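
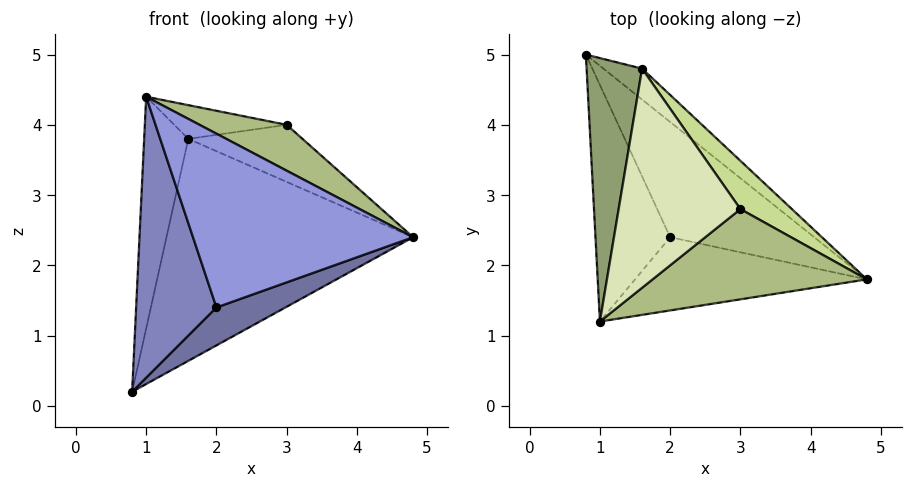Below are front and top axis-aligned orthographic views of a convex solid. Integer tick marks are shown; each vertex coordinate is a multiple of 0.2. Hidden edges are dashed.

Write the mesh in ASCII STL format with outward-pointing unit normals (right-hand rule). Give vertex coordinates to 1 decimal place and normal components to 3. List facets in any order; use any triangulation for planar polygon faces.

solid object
 facet normal 0.263 -0.302 -0.916
  outer loop
   vertex 2.0 2.4 1.4
   vertex 0.8 5.0 0.2
   vertex 4.8 1.8 2.4
  endloop
 endfacet
 facet normal -0.712 -0.537 -0.452
  outer loop
   vertex 2.0 2.4 1.4
   vertex 1.0 1.2 4.4
   vertex 0.8 5.0 0.2
  endloop
 endfacet
 facet normal -0.059 -0.920 -0.388
  outer loop
   vertex 2.0 2.4 1.4
   vertex 4.8 1.8 2.4
   vertex 1.0 1.2 4.4
  endloop
 endfacet
 facet normal 0.656 0.748 -0.104
  outer loop
   vertex 1.6 4.8 3.8
   vertex 4.8 1.8 2.4
   vertex 0.8 5.0 0.2
  endloop
 endfacet
 facet normal -0.955 0.196 0.223
  outer loop
   vertex 1.6 4.8 3.8
   vertex 0.8 5.0 0.2
   vertex 1.0 1.2 4.4
  endloop
 endfacet
 facet normal 0.476 -0.399 0.784
  outer loop
   vertex 3.0 2.8 4.0
   vertex 1.0 1.2 4.4
   vertex 4.8 1.8 2.4
  endloop
 endfacet
 facet normal 0.706 0.540 0.457
  outer loop
   vertex 3.0 2.8 4.0
   vertex 4.8 1.8 2.4
   vertex 1.6 4.8 3.8
  endloop
 endfacet
 facet normal 0.076 0.152 0.986
  outer loop
   vertex 3.0 2.8 4.0
   vertex 1.6 4.8 3.8
   vertex 1.0 1.2 4.4
  endloop
 endfacet
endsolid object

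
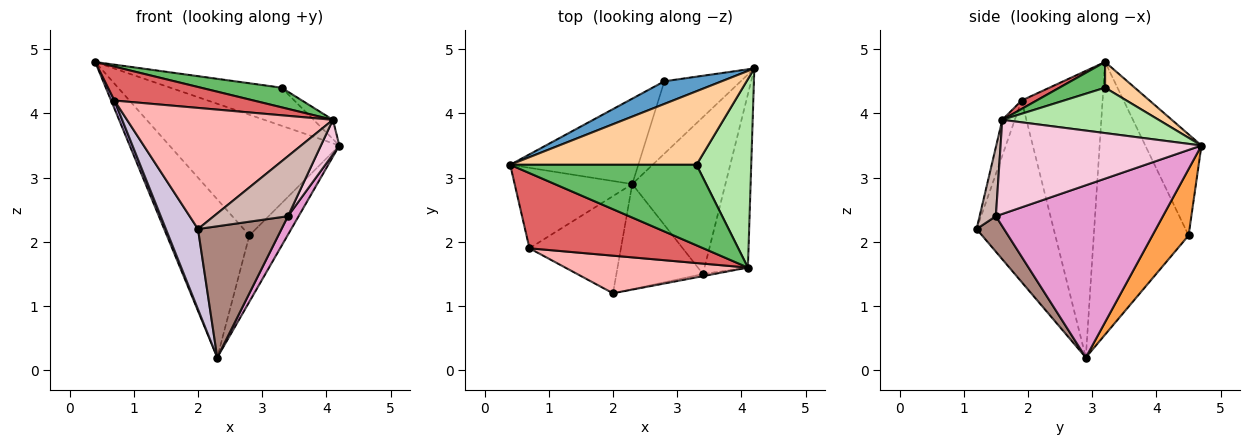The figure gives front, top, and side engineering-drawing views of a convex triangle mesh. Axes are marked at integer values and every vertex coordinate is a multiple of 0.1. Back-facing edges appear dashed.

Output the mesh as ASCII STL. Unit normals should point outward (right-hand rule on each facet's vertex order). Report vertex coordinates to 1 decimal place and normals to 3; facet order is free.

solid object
 facet normal -0.309 0.935 0.175
  outer loop
   vertex 2.8 4.5 2.1
   vertex 0.4 3.2 4.8
   vertex 4.2 4.7 3.5
  endloop
 endfacet
 facet normal -0.711 0.619 -0.334
  outer loop
   vertex 2.8 4.5 2.1
   vertex 2.3 2.9 0.2
   vertex 0.4 3.2 4.8
  endloop
 endfacet
 facet normal 0.540 0.569 -0.621
  outer loop
   vertex 2.8 4.5 2.1
   vertex 4.2 4.7 3.5
   vertex 2.3 2.9 0.2
  endloop
 endfacet
 facet normal 0.122 0.456 0.882
  outer loop
   vertex 3.3 3.2 4.4
   vertex 4.2 4.7 3.5
   vertex 0.4 3.2 4.8
  endloop
 endfacet
 facet normal 0.133 -0.235 0.963
  outer loop
   vertex 3.3 3.2 4.4
   vertex 0.4 3.2 4.8
   vertex 4.1 1.6 3.9
  endloop
 endfacet
 facet normal 0.636 0.078 0.767
  outer loop
   vertex 3.3 3.2 4.4
   vertex 4.1 1.6 3.9
   vertex 4.2 4.7 3.5
  endloop
 endfacet
 facet normal 0.044 -0.410 0.911
  outer loop
   vertex 0.7 1.9 4.2
   vertex 4.1 1.6 3.9
   vertex 0.4 3.2 4.8
  endloop
 endfacet
 facet normal -0.058 -0.953 0.296
  outer loop
   vertex 0.7 1.9 4.2
   vertex 2.0 1.2 2.2
   vertex 4.1 1.6 3.9
  endloop
 endfacet
 facet normal -0.924 -0.038 -0.379
  outer loop
   vertex 0.7 1.9 4.2
   vertex 0.4 3.2 4.8
   vertex 2.3 2.9 0.2
  endloop
 endfacet
 facet normal -0.837 -0.349 -0.422
  outer loop
   vertex 0.7 1.9 4.2
   vertex 2.3 2.9 0.2
   vertex 2.0 1.2 2.2
  endloop
 endfacet
 facet normal 0.249 -0.756 -0.605
  outer loop
   vertex 3.4 1.5 2.4
   vertex 2.0 1.2 2.2
   vertex 2.3 2.9 0.2
  endloop
 endfacet
 facet normal 0.214 -0.976 -0.035
  outer loop
   vertex 3.4 1.5 2.4
   vertex 4.1 1.6 3.9
   vertex 2.0 1.2 2.2
  endloop
 endfacet
 facet normal 0.878 -0.056 -0.475
  outer loop
   vertex 3.4 1.5 2.4
   vertex 2.3 2.9 0.2
   vertex 4.2 4.7 3.5
  endloop
 endfacet
 facet normal 0.905 -0.083 -0.417
  outer loop
   vertex 3.4 1.5 2.4
   vertex 4.2 4.7 3.5
   vertex 4.1 1.6 3.9
  endloop
 endfacet
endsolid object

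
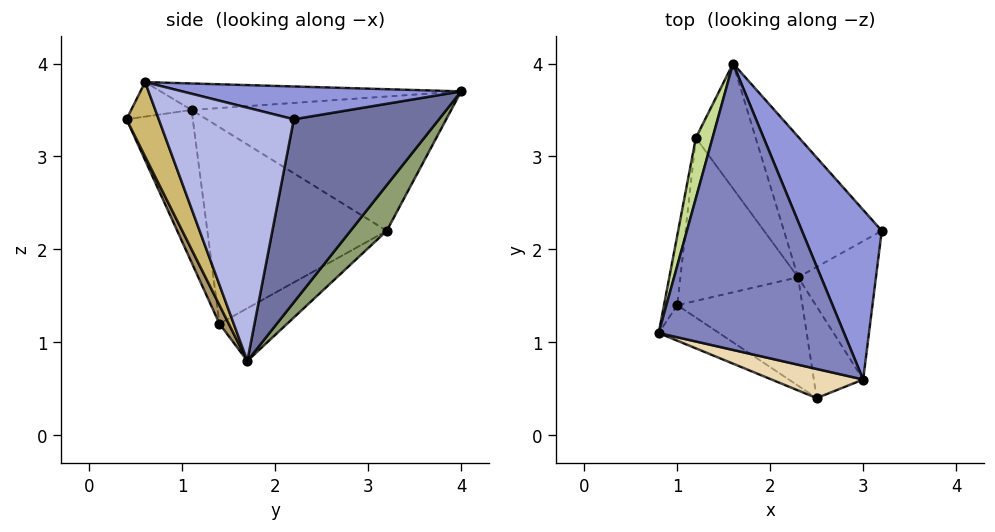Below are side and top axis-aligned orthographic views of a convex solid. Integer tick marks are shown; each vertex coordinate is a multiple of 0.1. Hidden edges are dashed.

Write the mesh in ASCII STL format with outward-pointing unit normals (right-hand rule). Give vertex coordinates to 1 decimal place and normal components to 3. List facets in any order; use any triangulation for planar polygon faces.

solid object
 facet normal 0.668 0.653 -0.357
  outer loop
   vertex 2.3 1.7 0.8
   vertex 1.6 4.0 3.7
   vertex 3.2 2.2 3.4
  endloop
 endfacet
 facet normal -0.142 -0.029 0.989
  outer loop
   vertex 3.0 0.6 3.8
   vertex 1.6 4.0 3.7
   vertex 0.8 1.1 3.5
  endloop
 endfacet
 facet normal 0.374 0.181 0.910
  outer loop
   vertex 3.0 0.6 3.8
   vertex 3.2 2.2 3.4
   vertex 1.6 4.0 3.7
  endloop
 endfacet
 facet normal 0.939 -0.189 -0.288
  outer loop
   vertex 3.0 0.6 3.8
   vertex 2.3 1.7 0.8
   vertex 3.2 2.2 3.4
  endloop
 endfacet
 facet normal 0.391 0.765 -0.512
  outer loop
   vertex 1.2 3.2 2.2
   vertex 1.6 4.0 3.7
   vertex 2.3 1.7 0.8
  endloop
 endfacet
 facet normal -0.357 0.484 -0.799
  outer loop
   vertex 1.2 3.2 2.2
   vertex 2.3 1.7 0.8
   vertex 1.0 1.4 1.2
  endloop
 endfacet
 facet normal -0.959 0.256 0.119
  outer loop
   vertex 1.2 3.2 2.2
   vertex 0.8 1.1 3.5
   vertex 1.6 4.0 3.7
  endloop
 endfacet
 facet normal -0.987 0.147 -0.067
  outer loop
   vertex 1.2 3.2 2.2
   vertex 1.0 1.4 1.2
   vertex 0.8 1.1 3.5
  endloop
 endfacet
 facet normal 0.067 -0.890 -0.450
  outer loop
   vertex 2.5 0.4 3.4
   vertex 1.0 1.4 1.2
   vertex 2.3 1.7 0.8
  endloop
 endfacet
 facet normal 0.596 -0.699 -0.395
  outer loop
   vertex 2.5 0.4 3.4
   vertex 2.3 1.7 0.8
   vertex 3.0 0.6 3.8
  endloop
 endfacet
 facet normal -0.384 -0.911 -0.152
  outer loop
   vertex 2.5 0.4 3.4
   vertex 0.8 1.1 3.5
   vertex 1.0 1.4 1.2
  endloop
 endfacet
 facet normal -0.251 -0.704 0.665
  outer loop
   vertex 2.5 0.4 3.4
   vertex 3.0 0.6 3.8
   vertex 0.8 1.1 3.5
  endloop
 endfacet
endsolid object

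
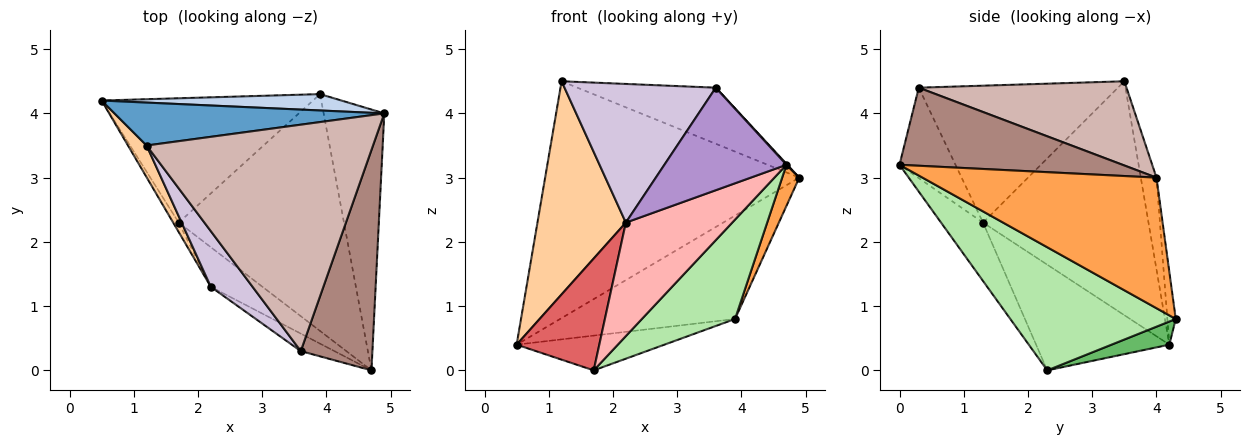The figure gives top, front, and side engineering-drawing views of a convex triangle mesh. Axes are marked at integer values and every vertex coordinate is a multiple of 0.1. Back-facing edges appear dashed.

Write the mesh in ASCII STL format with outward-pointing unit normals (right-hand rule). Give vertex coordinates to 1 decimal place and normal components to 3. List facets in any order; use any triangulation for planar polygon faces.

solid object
 facet normal -0.061 0.982 0.178
  outer loop
   vertex 1.2 3.5 4.5
   vertex 4.9 4.0 3.0
   vertex 0.5 4.2 0.4
  endloop
 endfacet
 facet normal -0.047 0.987 0.156
  outer loop
   vertex 3.9 4.3 0.8
   vertex 0.5 4.2 0.4
   vertex 4.9 4.0 3.0
  endloop
 endfacet
 facet normal 0.905 -0.066 -0.420
  outer loop
   vertex 3.9 4.3 0.8
   vertex 4.9 4.0 3.0
   vertex 4.7 0.0 3.2
  endloop
 endfacet
 facet normal -0.880 -0.470 0.070
  outer loop
   vertex 2.2 1.3 2.3
   vertex 1.2 3.5 4.5
   vertex 0.5 4.2 0.4
  endloop
 endfacet
 facet normal 0.105 0.268 -0.958
  outer loop
   vertex 1.7 2.3 0.0
   vertex 0.5 4.2 0.4
   vertex 3.9 4.3 0.8
  endloop
 endfacet
 facet normal 0.566 -0.319 -0.760
  outer loop
   vertex 1.7 2.3 0.0
   vertex 3.9 4.3 0.8
   vertex 4.7 0.0 3.2
  endloop
 endfacet
 facet normal -0.849 -0.527 -0.044
  outer loop
   vertex 1.7 2.3 0.0
   vertex 2.2 1.3 2.3
   vertex 0.5 4.2 0.4
  endloop
 endfacet
 facet normal -0.349 -0.885 -0.309
  outer loop
   vertex 1.7 2.3 0.0
   vertex 4.7 0.0 3.2
   vertex 2.2 1.3 2.3
  endloop
 endfacet
 facet normal -0.412 -0.898 -0.153
  outer loop
   vertex 3.6 0.3 4.4
   vertex 2.2 1.3 2.3
   vertex 4.7 0.0 3.2
  endloop
 endfacet
 facet normal -0.774 -0.588 0.236
  outer loop
   vertex 3.6 0.3 4.4
   vertex 1.2 3.5 4.5
   vertex 2.2 1.3 2.3
  endloop
 endfacet
 facet normal 0.737 -0.003 0.676
  outer loop
   vertex 3.6 0.3 4.4
   vertex 4.7 0.0 3.2
   vertex 4.9 4.0 3.0
  endloop
 endfacet
 facet normal 0.340 0.226 0.913
  outer loop
   vertex 3.6 0.3 4.4
   vertex 4.9 4.0 3.0
   vertex 1.2 3.5 4.5
  endloop
 endfacet
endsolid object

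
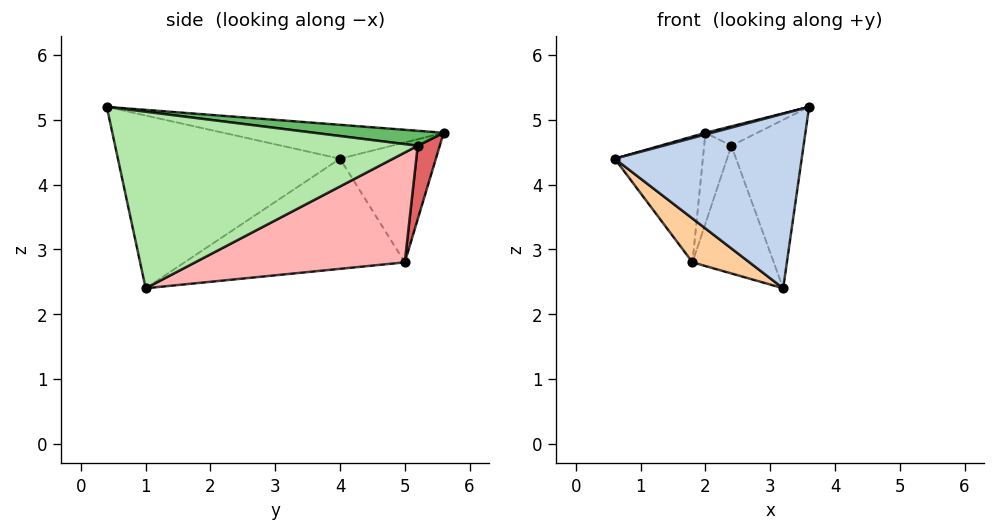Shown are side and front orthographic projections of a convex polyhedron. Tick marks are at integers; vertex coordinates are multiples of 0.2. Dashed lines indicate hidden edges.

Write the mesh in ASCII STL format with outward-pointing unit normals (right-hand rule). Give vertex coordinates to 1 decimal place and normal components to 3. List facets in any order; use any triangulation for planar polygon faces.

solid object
 facet normal -0.266 -0.008 0.964
  outer loop
   vertex 2.0 5.6 4.8
   vertex 0.6 4.0 4.4
   vertex 3.6 0.4 5.2
  endloop
 endfacet
 facet normal -0.765 -0.644 -0.029
  outer loop
   vertex 3.2 1.0 2.4
   vertex 3.6 0.4 5.2
   vertex 0.6 4.0 4.4
  endloop
 endfacet
 facet normal -0.730 0.671 -0.128
  outer loop
   vertex 1.8 5.0 2.8
   vertex 0.6 4.0 4.4
   vertex 2.0 5.6 4.8
  endloop
 endfacet
 facet normal -0.726 -0.188 -0.662
  outer loop
   vertex 1.8 5.0 2.8
   vertex 3.2 1.0 2.4
   vertex 0.6 4.0 4.4
  endloop
 endfacet
 facet normal 0.620 0.248 0.744
  outer loop
   vertex 2.4 5.2 4.6
   vertex 2.0 5.6 4.8
   vertex 3.6 0.4 5.2
  endloop
 endfacet
 facet normal 0.969 0.231 -0.089
  outer loop
   vertex 2.4 5.2 4.6
   vertex 3.6 0.4 5.2
   vertex 3.2 1.0 2.4
  endloop
 endfacet
 facet normal 0.603 0.745 -0.284
  outer loop
   vertex 2.4 5.2 4.6
   vertex 1.8 5.0 2.8
   vertex 2.0 5.6 4.8
  endloop
 endfacet
 facet normal 0.880 0.341 -0.331
  outer loop
   vertex 2.4 5.2 4.6
   vertex 3.2 1.0 2.4
   vertex 1.8 5.0 2.8
  endloop
 endfacet
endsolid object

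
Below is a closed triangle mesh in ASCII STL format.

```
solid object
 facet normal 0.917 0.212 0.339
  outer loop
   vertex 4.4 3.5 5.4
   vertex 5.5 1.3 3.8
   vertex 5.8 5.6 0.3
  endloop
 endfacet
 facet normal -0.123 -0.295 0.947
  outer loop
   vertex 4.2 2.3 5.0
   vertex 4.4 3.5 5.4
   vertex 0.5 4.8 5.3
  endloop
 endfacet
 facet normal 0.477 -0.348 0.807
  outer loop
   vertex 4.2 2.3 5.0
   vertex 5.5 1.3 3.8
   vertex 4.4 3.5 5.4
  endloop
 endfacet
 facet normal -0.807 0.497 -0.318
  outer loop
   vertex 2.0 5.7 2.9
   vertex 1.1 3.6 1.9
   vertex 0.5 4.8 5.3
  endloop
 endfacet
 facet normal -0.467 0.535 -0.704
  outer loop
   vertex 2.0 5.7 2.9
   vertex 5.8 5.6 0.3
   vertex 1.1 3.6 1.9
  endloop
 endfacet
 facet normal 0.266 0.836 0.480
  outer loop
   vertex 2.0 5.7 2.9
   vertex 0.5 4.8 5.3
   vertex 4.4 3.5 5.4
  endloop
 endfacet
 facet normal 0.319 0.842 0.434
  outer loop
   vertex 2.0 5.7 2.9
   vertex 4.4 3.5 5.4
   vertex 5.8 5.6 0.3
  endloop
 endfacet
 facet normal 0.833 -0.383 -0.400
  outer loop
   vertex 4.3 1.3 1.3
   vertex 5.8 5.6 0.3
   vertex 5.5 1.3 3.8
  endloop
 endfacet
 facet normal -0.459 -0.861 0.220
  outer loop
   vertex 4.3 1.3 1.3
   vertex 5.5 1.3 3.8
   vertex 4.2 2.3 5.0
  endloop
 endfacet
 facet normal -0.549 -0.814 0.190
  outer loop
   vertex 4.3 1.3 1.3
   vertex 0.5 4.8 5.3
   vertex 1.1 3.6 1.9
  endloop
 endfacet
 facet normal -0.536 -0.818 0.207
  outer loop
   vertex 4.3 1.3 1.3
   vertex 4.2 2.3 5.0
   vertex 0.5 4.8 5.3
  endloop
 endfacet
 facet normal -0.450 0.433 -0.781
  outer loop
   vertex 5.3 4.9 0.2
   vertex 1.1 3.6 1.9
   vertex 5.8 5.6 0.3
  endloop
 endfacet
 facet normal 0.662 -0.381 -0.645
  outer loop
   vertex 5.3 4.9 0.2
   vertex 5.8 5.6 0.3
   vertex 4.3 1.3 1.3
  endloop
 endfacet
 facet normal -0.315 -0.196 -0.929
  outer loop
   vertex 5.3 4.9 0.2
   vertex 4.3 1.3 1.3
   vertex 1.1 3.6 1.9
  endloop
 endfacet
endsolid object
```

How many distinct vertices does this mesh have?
9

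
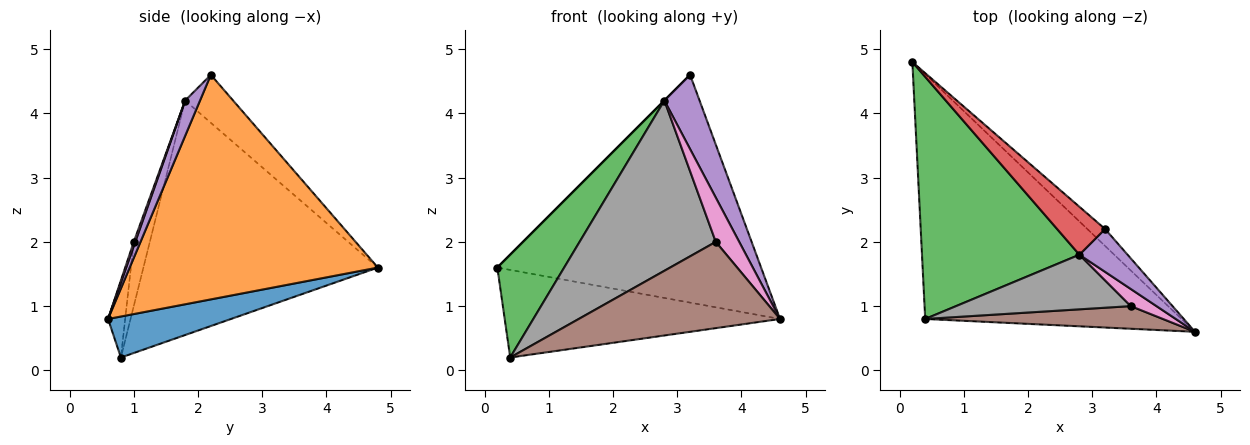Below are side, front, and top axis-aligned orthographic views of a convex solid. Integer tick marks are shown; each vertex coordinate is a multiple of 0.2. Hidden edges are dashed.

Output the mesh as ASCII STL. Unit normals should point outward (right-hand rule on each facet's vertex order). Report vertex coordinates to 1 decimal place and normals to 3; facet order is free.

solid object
 facet normal 0.149 0.333 -0.931
  outer loop
   vertex 0.4 0.8 0.2
   vertex 0.2 4.8 1.6
   vertex 4.6 0.6 0.8
  endloop
 endfacet
 facet normal 0.684 0.727 -0.054
  outer loop
   vertex 3.2 2.2 4.6
   vertex 4.6 0.6 0.8
   vertex 0.2 4.8 1.6
  endloop
 endfacet
 facet normal -0.808 -0.230 0.542
  outer loop
   vertex 2.8 1.8 4.2
   vertex 0.2 4.8 1.6
   vertex 0.4 0.8 0.2
  endloop
 endfacet
 facet normal -0.707 0.000 0.707
  outer loop
   vertex 2.8 1.8 4.2
   vertex 3.2 2.2 4.6
   vertex 0.2 4.8 1.6
  endloop
 endfacet
 facet normal 0.344 -0.813 0.469
  outer loop
   vertex 2.8 1.8 4.2
   vertex 4.6 0.6 0.8
   vertex 3.2 2.2 4.6
  endloop
 endfacet
 facet normal -0.082 -0.964 0.253
  outer loop
   vertex 3.6 1.0 2.0
   vertex 0.4 0.8 0.2
   vertex 4.6 0.6 0.8
  endloop
 endfacet
 facet normal 0.060 -0.931 0.360
  outer loop
   vertex 3.6 1.0 2.0
   vertex 4.6 0.6 0.8
   vertex 2.8 1.8 4.2
  endloop
 endfacet
 facet normal -0.112 -0.946 0.304
  outer loop
   vertex 3.6 1.0 2.0
   vertex 2.8 1.8 4.2
   vertex 0.4 0.8 0.2
  endloop
 endfacet
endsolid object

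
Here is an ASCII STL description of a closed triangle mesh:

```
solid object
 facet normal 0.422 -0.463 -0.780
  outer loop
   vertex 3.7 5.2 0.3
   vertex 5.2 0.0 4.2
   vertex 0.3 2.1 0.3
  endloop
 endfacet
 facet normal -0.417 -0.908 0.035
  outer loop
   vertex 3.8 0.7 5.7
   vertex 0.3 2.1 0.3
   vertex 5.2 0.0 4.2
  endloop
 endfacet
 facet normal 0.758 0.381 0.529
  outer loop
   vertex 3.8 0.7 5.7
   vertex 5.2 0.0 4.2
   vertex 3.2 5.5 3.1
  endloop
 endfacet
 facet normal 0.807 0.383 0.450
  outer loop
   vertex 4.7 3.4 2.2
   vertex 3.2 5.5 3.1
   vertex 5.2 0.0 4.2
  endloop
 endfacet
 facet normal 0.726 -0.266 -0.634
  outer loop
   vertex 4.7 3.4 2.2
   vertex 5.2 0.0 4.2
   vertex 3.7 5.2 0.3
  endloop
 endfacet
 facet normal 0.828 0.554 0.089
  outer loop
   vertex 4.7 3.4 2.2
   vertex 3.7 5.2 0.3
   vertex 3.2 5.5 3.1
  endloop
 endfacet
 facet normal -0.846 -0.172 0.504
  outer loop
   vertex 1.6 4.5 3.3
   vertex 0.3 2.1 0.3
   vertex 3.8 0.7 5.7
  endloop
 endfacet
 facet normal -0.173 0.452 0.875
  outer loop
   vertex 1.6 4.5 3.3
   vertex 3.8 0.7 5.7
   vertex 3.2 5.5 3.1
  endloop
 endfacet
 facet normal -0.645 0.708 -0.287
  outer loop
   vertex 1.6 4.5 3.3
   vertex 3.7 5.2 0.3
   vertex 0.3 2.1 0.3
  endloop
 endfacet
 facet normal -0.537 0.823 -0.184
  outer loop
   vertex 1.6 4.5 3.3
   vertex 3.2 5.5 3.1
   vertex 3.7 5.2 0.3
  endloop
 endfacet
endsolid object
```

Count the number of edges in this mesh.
15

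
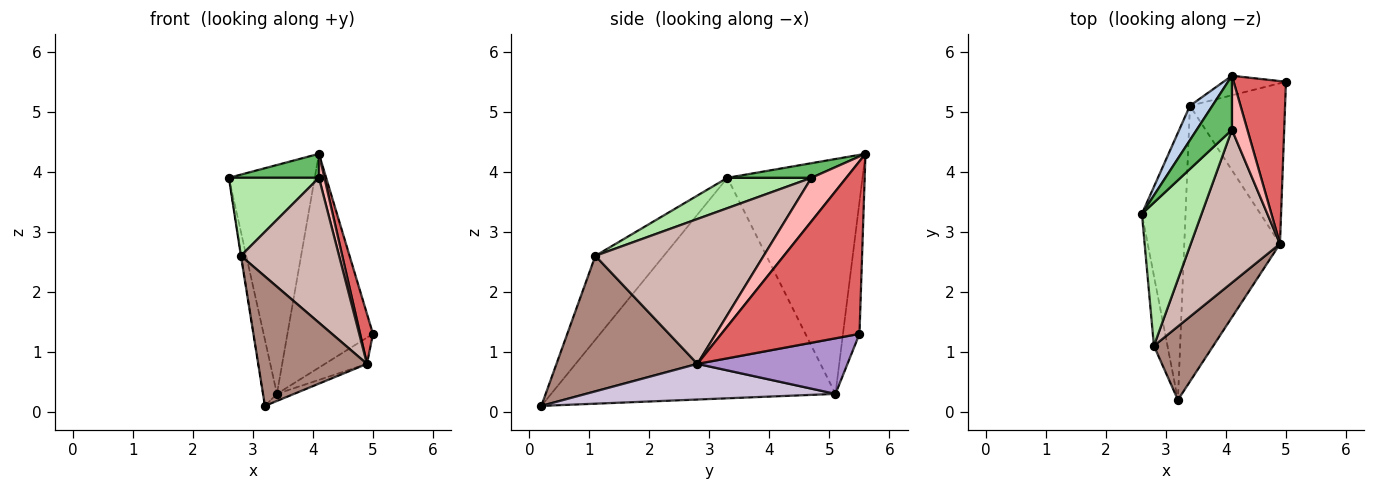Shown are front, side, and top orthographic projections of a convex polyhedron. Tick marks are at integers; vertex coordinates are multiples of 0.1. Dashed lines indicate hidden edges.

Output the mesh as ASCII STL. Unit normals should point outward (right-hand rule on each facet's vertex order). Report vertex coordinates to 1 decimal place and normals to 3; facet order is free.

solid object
 facet normal -0.980 0.048 -0.194
  outer loop
   vertex 3.4 5.1 0.3
   vertex 3.2 0.2 0.1
   vertex 2.6 3.3 3.9
  endloop
 endfacet
 facet normal -0.841 0.535 0.080
  outer loop
   vertex 3.4 5.1 0.3
   vertex 2.6 3.3 3.9
   vertex 4.1 5.6 4.3
  endloop
 endfacet
 facet normal -0.189 0.978 -0.089
  outer loop
   vertex 3.4 5.1 0.3
   vertex 4.1 5.6 4.3
   vertex 5.0 5.5 1.3
  endloop
 endfacet
 facet normal -0.987 0.005 -0.160
  outer loop
   vertex 2.8 1.1 2.6
   vertex 2.6 3.3 3.9
   vertex 3.2 0.2 0.1
  endloop
 endfacet
 facet normal 0.354 -0.380 0.854
  outer loop
   vertex 4.1 4.7 3.9
   vertex 4.1 5.6 4.3
   vertex 2.6 3.3 3.9
  endloop
 endfacet
 facet normal 0.408 -0.437 0.802
  outer loop
   vertex 4.1 4.7 3.9
   vertex 2.6 3.3 3.9
   vertex 2.8 1.1 2.6
  endloop
 endfacet
 facet normal 0.953 -0.089 0.289
  outer loop
   vertex 4.9 2.8 0.8
   vertex 5.0 5.5 1.3
   vertex 4.1 5.6 4.3
  endloop
 endfacet
 facet normal 0.932 -0.147 0.331
  outer loop
   vertex 4.9 2.8 0.8
   vertex 4.1 5.6 4.3
   vertex 4.1 4.7 3.9
  endloop
 endfacet
 facet normal 0.499 0.140 -0.855
  outer loop
   vertex 4.9 2.8 0.8
   vertex 3.4 5.1 0.3
   vertex 5.0 5.5 1.3
  endloop
 endfacet
 facet normal 0.349 0.024 -0.937
  outer loop
   vertex 4.9 2.8 0.8
   vertex 3.2 0.2 0.1
   vertex 3.4 5.1 0.3
  endloop
 endfacet
 facet normal 0.748 -0.577 0.327
  outer loop
   vertex 4.9 2.8 0.8
   vertex 2.8 1.1 2.6
   vertex 3.2 0.2 0.1
  endloop
 endfacet
 facet normal 0.763 -0.445 0.470
  outer loop
   vertex 4.9 2.8 0.8
   vertex 4.1 4.7 3.9
   vertex 2.8 1.1 2.6
  endloop
 endfacet
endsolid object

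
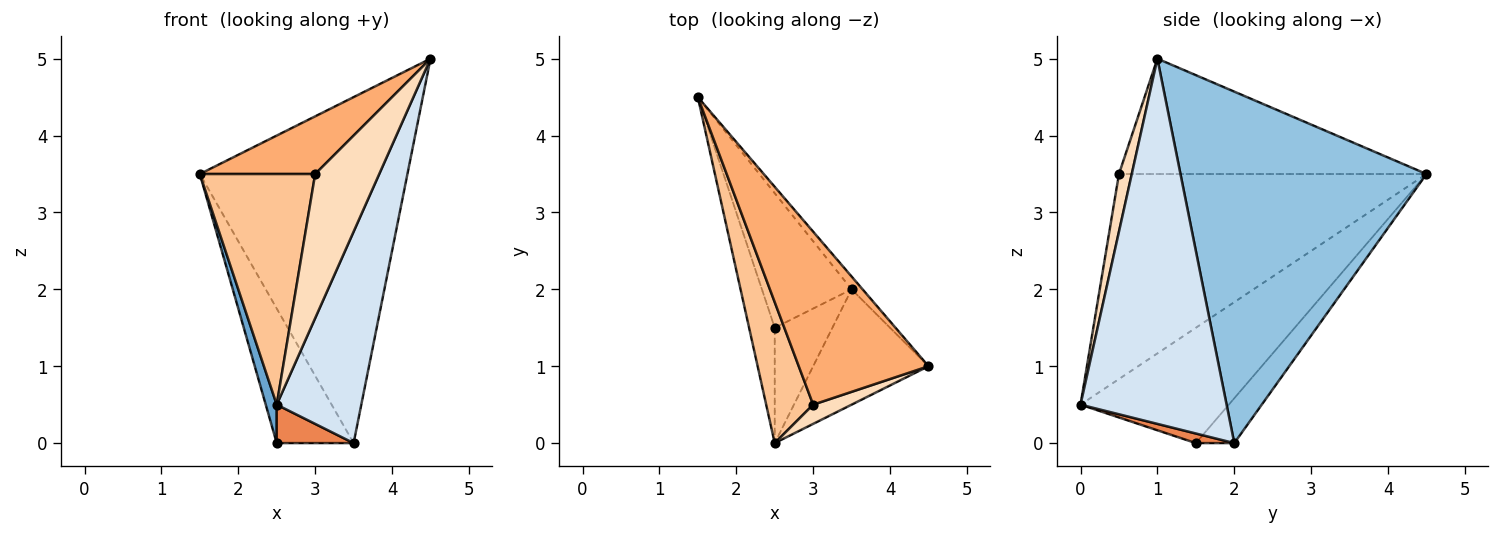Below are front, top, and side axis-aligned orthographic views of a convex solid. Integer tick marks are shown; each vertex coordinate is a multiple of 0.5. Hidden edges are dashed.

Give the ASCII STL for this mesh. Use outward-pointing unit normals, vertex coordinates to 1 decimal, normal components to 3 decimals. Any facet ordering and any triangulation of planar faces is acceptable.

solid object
 facet normal -0.974 -0.072 -0.216
  outer loop
   vertex 2.5 1.5 0.0
   vertex 2.5 0.0 0.5
   vertex 1.5 4.5 3.5
  endloop
 endfacet
 facet normal 0.764 0.645 -0.024
  outer loop
   vertex 3.5 2.0 0.0
   vertex 1.5 4.5 3.5
   vertex 4.5 1.0 5.0
  endloop
 endfacet
 facet normal -0.333 0.667 -0.667
  outer loop
   vertex 3.5 2.0 0.0
   vertex 2.5 1.5 0.0
   vertex 1.5 4.5 3.5
  endloop
 endfacet
 facet normal 0.835 -0.483 -0.264
  outer loop
   vertex 3.5 2.0 0.0
   vertex 4.5 1.0 5.0
   vertex 2.5 0.0 0.5
  endloop
 endfacet
 facet normal 0.156 -0.312 -0.937
  outer loop
   vertex 3.5 2.0 0.0
   vertex 2.5 0.0 0.5
   vertex 2.5 1.5 0.0
  endloop
 endfacet
 facet normal -0.645 -0.242 0.725
  outer loop
   vertex 3.0 0.5 3.5
   vertex 4.5 1.0 5.0
   vertex 1.5 4.5 3.5
  endloop
 endfacet
 facet normal -0.915 -0.343 0.210
  outer loop
   vertex 3.0 0.5 3.5
   vertex 1.5 4.5 3.5
   vertex 2.5 0.0 0.5
  endloop
 endfacet
 facet normal 0.194 -0.972 0.130
  outer loop
   vertex 3.0 0.5 3.5
   vertex 2.5 0.0 0.5
   vertex 4.5 1.0 5.0
  endloop
 endfacet
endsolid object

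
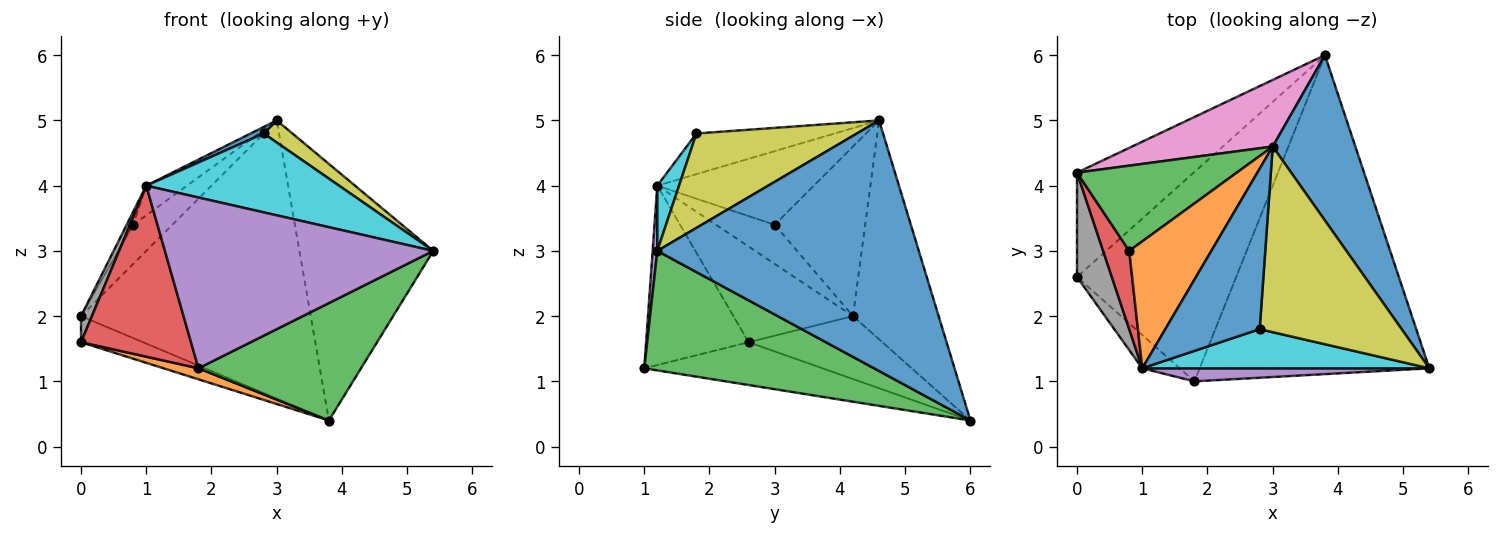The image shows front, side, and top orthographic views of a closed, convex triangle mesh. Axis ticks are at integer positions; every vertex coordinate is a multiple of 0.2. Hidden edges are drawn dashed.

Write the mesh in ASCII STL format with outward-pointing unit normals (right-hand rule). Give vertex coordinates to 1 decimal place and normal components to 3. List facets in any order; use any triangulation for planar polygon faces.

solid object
 facet normal 0.854 0.437 0.282
  outer loop
   vertex 3.0 4.6 5.0
   vertex 5.4 1.2 3.0
   vertex 3.8 6.0 0.4
  endloop
 endfacet
 facet normal -0.259 -0.051 -0.964
  outer loop
   vertex 1.8 1.0 1.2
   vertex 0.0 2.6 1.6
   vertex 3.8 6.0 0.4
  endloop
 endfacet
 facet normal 0.439 -0.310 -0.843
  outer loop
   vertex 1.8 1.0 1.2
   vertex 3.8 6.0 0.4
   vertex 5.4 1.2 3.0
  endloop
 endfacet
 facet normal -0.675 -0.724 -0.141
  outer loop
   vertex 1.8 1.0 1.2
   vertex 1.0 1.2 4.0
   vertex 0.0 2.6 1.6
  endloop
 endfacet
 facet normal 0.017 -0.997 0.076
  outer loop
   vertex 1.8 1.0 1.2
   vertex 5.4 1.2 3.0
   vertex 1.0 1.2 4.0
  endloop
 endfacet
 facet normal -0.464 0.215 -0.860
  outer loop
   vertex 0.0 4.2 2.0
   vertex 3.8 6.0 0.4
   vertex 0.0 2.6 1.6
  endloop
 endfacet
 facet normal -0.341 0.914 0.219
  outer loop
   vertex 0.0 4.2 2.0
   vertex 3.0 4.6 5.0
   vertex 3.8 6.0 0.4
  endloop
 endfacet
 facet normal -0.936 -0.085 0.341
  outer loop
   vertex 0.0 4.2 2.0
   vertex 0.0 2.6 1.6
   vertex 1.0 1.2 4.0
  endloop
 endfacet
 facet normal 0.551 -0.099 0.829
  outer loop
   vertex 2.8 1.8 4.8
   vertex 5.4 1.2 3.0
   vertex 3.0 4.6 5.0
  endloop
 endfacet
 facet normal 0.101 -0.891 0.442
  outer loop
   vertex 2.8 1.8 4.8
   vertex 1.0 1.2 4.0
   vertex 5.4 1.2 3.0
  endloop
 endfacet
 facet normal -0.395 -0.037 0.918
  outer loop
   vertex 2.8 1.8 4.8
   vertex 3.0 4.6 5.0
   vertex 1.0 1.2 4.0
  endloop
 endfacet
 facet normal -0.658 0.171 0.733
  outer loop
   vertex 0.8 3.0 3.4
   vertex 1.0 1.2 4.0
   vertex 3.0 4.6 5.0
  endloop
 endfacet
 facet normal -0.694 0.300 0.654
  outer loop
   vertex 0.8 3.0 3.4
   vertex 3.0 4.6 5.0
   vertex 0.0 4.2 2.0
  endloop
 endfacet
 facet normal -0.829 0.092 0.552
  outer loop
   vertex 0.8 3.0 3.4
   vertex 0.0 4.2 2.0
   vertex 1.0 1.2 4.0
  endloop
 endfacet
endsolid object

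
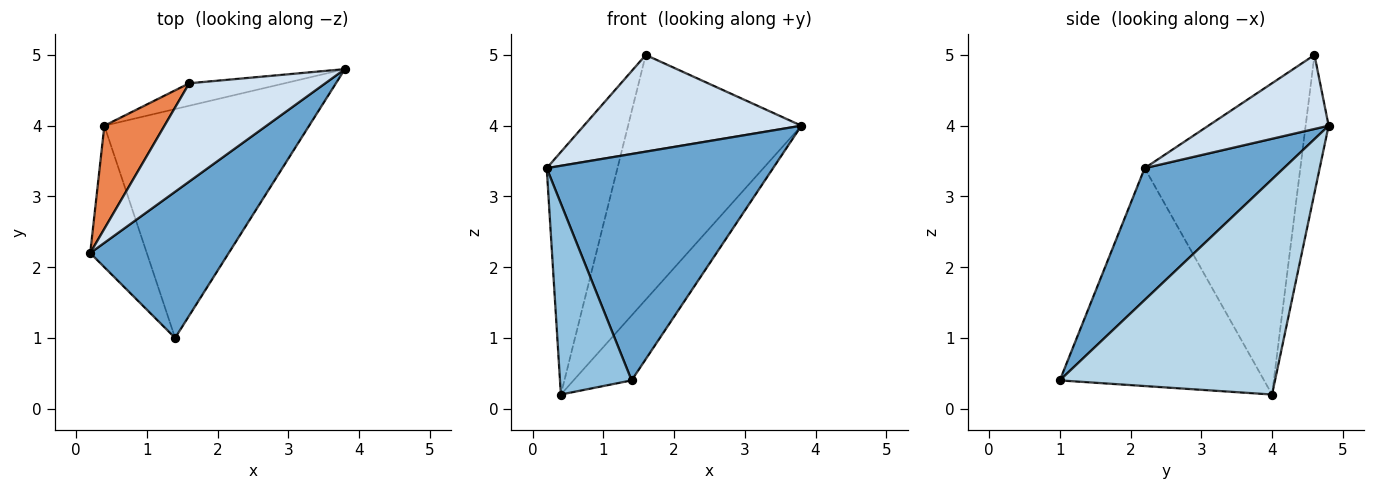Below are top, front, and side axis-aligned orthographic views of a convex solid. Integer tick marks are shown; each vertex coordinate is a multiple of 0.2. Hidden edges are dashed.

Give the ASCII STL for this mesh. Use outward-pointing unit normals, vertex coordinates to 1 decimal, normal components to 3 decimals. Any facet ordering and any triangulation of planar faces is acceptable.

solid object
 facet normal 0.459 -0.746 0.482
  outer loop
   vertex 1.4 1.0 0.4
   vertex 3.8 4.8 4.0
   vertex 0.2 2.2 3.4
  endloop
 endfacet
 facet normal -0.917 -0.321 -0.238
  outer loop
   vertex 0.4 4.0 0.2
   vertex 1.4 1.0 0.4
   vertex 0.2 2.2 3.4
  endloop
 endfacet
 facet normal 0.711 0.192 -0.677
  outer loop
   vertex 0.4 4.0 0.2
   vertex 3.8 4.8 4.0
   vertex 1.4 1.0 0.4
  endloop
 endfacet
 facet normal 0.362 -0.654 0.665
  outer loop
   vertex 1.6 4.6 5.0
   vertex 0.2 2.2 3.4
   vertex 3.8 4.8 4.0
  endloop
 endfacet
 facet normal -0.897 0.408 0.173
  outer loop
   vertex 1.6 4.6 5.0
   vertex 0.4 4.0 0.2
   vertex 0.2 2.2 3.4
  endloop
 endfacet
 facet normal -0.131 0.987 -0.091
  outer loop
   vertex 1.6 4.6 5.0
   vertex 3.8 4.8 4.0
   vertex 0.4 4.0 0.2
  endloop
 endfacet
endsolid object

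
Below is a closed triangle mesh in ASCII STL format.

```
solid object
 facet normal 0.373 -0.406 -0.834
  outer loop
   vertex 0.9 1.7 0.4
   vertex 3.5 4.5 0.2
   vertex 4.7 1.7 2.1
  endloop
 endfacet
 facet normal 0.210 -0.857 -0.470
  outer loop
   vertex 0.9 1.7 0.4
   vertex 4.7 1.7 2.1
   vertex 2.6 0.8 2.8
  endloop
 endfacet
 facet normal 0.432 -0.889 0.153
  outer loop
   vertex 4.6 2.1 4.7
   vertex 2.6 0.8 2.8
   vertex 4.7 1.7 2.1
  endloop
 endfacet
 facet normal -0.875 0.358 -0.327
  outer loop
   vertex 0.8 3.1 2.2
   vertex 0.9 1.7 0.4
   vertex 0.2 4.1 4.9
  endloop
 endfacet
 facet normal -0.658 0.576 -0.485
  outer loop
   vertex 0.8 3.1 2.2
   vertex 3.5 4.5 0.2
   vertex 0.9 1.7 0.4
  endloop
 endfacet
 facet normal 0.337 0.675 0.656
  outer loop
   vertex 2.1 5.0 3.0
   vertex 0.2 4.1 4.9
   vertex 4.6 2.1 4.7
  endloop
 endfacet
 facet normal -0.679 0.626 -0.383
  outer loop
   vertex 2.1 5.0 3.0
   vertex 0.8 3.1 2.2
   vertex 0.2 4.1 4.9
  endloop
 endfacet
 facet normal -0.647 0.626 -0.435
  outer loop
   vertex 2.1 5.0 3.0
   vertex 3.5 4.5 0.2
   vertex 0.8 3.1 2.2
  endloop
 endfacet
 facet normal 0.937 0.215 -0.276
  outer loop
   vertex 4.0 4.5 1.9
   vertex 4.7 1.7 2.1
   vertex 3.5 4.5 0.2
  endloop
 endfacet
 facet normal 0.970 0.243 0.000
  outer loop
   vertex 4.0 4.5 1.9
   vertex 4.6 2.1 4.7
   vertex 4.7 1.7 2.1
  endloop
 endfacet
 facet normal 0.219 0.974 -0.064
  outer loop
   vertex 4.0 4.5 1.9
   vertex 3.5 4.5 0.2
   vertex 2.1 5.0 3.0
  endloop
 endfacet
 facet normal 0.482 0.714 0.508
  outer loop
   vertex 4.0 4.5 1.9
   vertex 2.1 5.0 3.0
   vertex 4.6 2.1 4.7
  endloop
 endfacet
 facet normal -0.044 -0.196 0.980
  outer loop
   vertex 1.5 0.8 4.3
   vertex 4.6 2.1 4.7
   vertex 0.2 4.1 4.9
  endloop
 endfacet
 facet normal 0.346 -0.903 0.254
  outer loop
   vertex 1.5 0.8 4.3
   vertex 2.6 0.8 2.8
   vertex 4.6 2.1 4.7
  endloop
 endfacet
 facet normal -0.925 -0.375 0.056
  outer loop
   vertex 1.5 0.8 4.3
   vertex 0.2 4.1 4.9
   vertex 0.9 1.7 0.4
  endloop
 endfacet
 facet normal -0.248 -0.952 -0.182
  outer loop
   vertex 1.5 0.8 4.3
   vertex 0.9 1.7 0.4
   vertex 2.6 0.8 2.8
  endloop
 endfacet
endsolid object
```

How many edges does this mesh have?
24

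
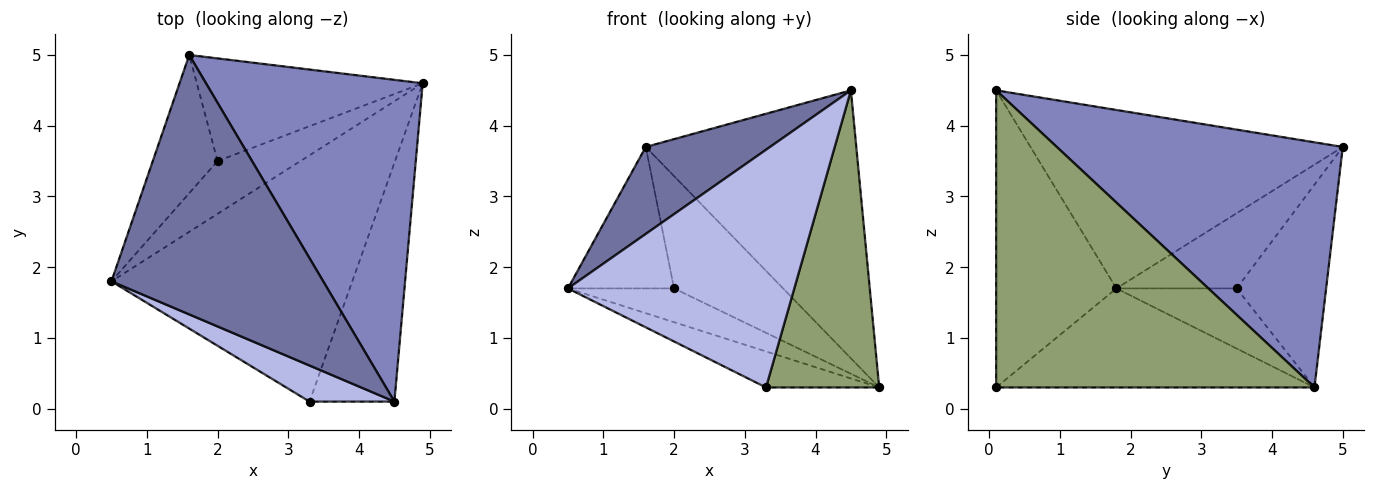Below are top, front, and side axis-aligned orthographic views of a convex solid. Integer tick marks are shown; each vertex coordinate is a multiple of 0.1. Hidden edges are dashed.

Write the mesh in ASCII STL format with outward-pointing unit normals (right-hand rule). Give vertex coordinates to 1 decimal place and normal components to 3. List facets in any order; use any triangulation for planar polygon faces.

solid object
 facet normal -0.624 -0.248 0.741
  outer loop
   vertex 1.6 5.0 3.7
   vertex 0.5 1.8 1.7
   vertex 4.5 0.1 4.5
  endloop
 endfacet
 facet normal 0.656 0.483 0.580
  outer loop
   vertex 1.6 5.0 3.7
   vertex 4.5 0.1 4.5
   vertex 4.9 4.6 0.3
  endloop
 endfacet
 facet normal -0.377 0.134 -0.917
  outer loop
   vertex 3.3 0.1 0.3
   vertex 0.5 1.8 1.7
   vertex 4.9 4.6 0.3
  endloop
 endfacet
 facet normal -0.465 -0.875 0.133
  outer loop
   vertex 3.3 0.1 0.3
   vertex 4.5 0.1 4.5
   vertex 0.5 1.8 1.7
  endloop
 endfacet
 facet normal 0.910 -0.323 -0.260
  outer loop
   vertex 3.3 0.1 0.3
   vertex 4.9 4.6 0.3
   vertex 4.5 0.1 4.5
  endloop
 endfacet
 facet normal -0.521 0.460 -0.719
  outer loop
   vertex 2.0 3.5 1.7
   vertex 4.9 4.6 0.3
   vertex 0.5 1.8 1.7
  endloop
 endfacet
 facet normal -0.630 0.556 -0.543
  outer loop
   vertex 2.0 3.5 1.7
   vertex 0.5 1.8 1.7
   vertex 1.6 5.0 3.7
  endloop
 endfacet
 facet normal -0.518 0.631 -0.577
  outer loop
   vertex 2.0 3.5 1.7
   vertex 1.6 5.0 3.7
   vertex 4.9 4.6 0.3
  endloop
 endfacet
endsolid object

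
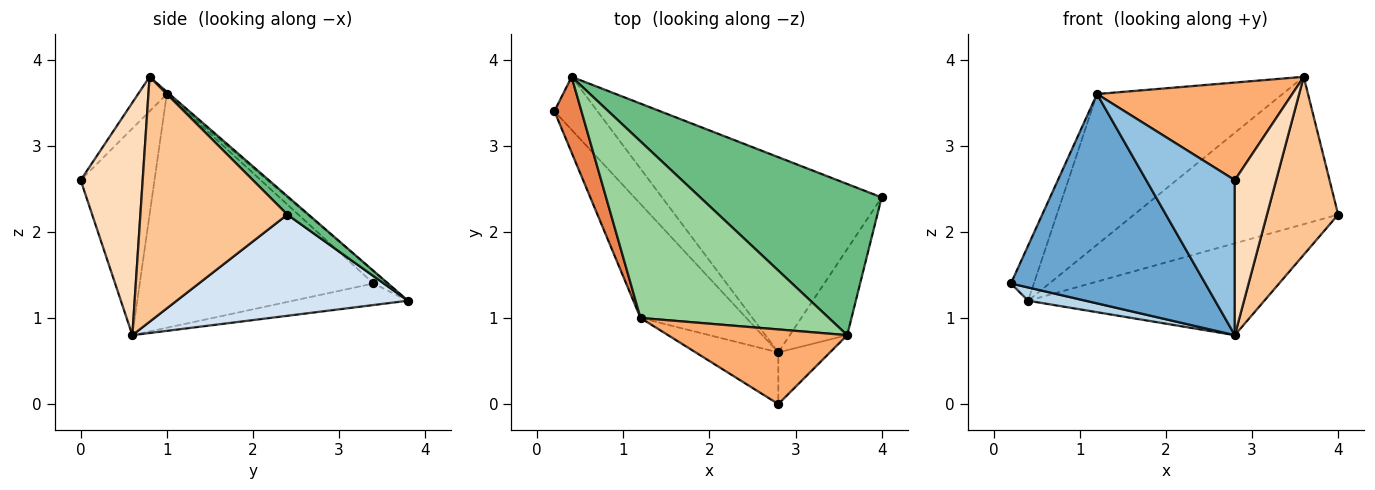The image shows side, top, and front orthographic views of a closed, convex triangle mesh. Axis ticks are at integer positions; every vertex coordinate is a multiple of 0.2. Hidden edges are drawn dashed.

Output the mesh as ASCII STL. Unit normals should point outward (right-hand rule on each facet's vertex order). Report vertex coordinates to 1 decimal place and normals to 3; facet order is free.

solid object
 facet normal -0.726 -0.604 -0.329
  outer loop
   vertex 1.2 1.0 3.6
   vertex 0.2 3.4 1.4
   vertex 2.8 0.6 0.8
  endloop
 endfacet
 facet normal -0.620 -0.744 -0.248
  outer loop
   vertex 1.2 1.0 3.6
   vertex 2.8 0.6 0.8
   vertex 2.8 0.0 2.6
  endloop
 endfacet
 facet normal -0.436 -0.218 -0.873
  outer loop
   vertex 0.4 3.8 1.2
   vertex 2.8 0.6 0.8
   vertex 0.2 3.4 1.4
  endloop
 endfacet
 facet normal 0.385 0.393 -0.835
  outer loop
   vertex 0.4 3.8 1.2
   vertex 4.0 2.4 2.2
   vertex 2.8 0.6 0.8
  endloop
 endfacet
 facet normal -0.345 0.552 0.759
  outer loop
   vertex 0.4 3.8 1.2
   vertex 0.2 3.4 1.4
   vertex 1.2 1.0 3.6
  endloop
 endfacet
 facet normal -0.116 -0.789 0.603
  outer loop
   vertex 3.6 0.8 3.8
   vertex 1.2 1.0 3.6
   vertex 2.8 0.0 2.6
  endloop
 endfacet
 facet normal 0.881 -0.427 -0.206
  outer loop
   vertex 3.6 0.8 3.8
   vertex 2.8 0.6 0.8
   vertex 4.0 2.4 2.2
  endloop
 endfacet
 facet normal 0.818 -0.545 -0.182
  outer loop
   vertex 3.6 0.8 3.8
   vertex 2.8 0.0 2.6
   vertex 2.8 0.6 0.8
  endloop
 endfacet
 facet normal 0.072 0.696 0.714
  outer loop
   vertex 3.6 0.8 3.8
   vertex 4.0 2.4 2.2
   vertex 0.4 3.8 1.2
  endloop
 endfacet
 facet normal -0.009 0.649 0.761
  outer loop
   vertex 3.6 0.8 3.8
   vertex 0.4 3.8 1.2
   vertex 1.2 1.0 3.6
  endloop
 endfacet
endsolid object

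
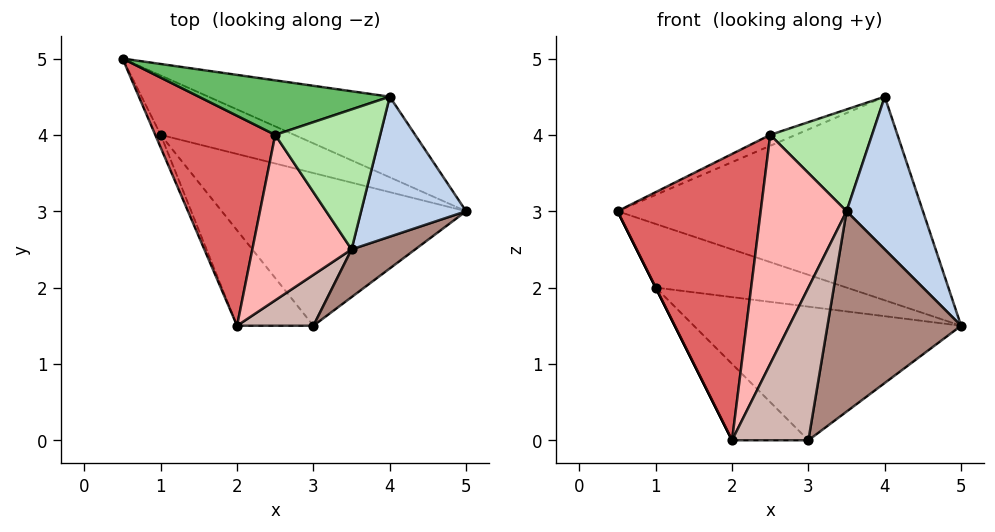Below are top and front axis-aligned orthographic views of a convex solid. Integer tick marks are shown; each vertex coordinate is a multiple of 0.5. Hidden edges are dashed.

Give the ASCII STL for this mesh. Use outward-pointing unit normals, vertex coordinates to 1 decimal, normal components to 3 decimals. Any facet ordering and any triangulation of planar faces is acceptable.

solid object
 facet normal 0.279 0.893 -0.353
  outer loop
   vertex 4.0 4.5 4.5
   vertex 5.0 3.0 1.5
   vertex 0.5 5.0 3.0
  endloop
 endfacet
 facet normal 0.678 -0.542 0.497
  outer loop
   vertex 3.5 2.5 3.0
   vertex 5.0 3.0 1.5
   vertex 4.0 4.5 4.5
  endloop
 endfacet
 facet normal 0.097 0.728 -0.679
  outer loop
   vertex 1.0 4.0 2.0
   vertex 0.5 5.0 3.0
   vertex 5.0 3.0 1.5
  endloop
 endfacet
 facet normal -0.894 0.000 -0.447
  outer loop
   vertex 1.0 4.0 2.0
   vertex 2.0 1.5 0.0
   vertex 0.5 5.0 3.0
  endloop
 endfacet
 facet normal -0.365 0.183 0.913
  outer loop
   vertex 2.5 4.0 4.0
   vertex 4.0 4.5 4.5
   vertex 0.5 5.0 3.0
  endloop
 endfacet
 facet normal -0.073 -0.587 0.807
  outer loop
   vertex 2.5 4.0 4.0
   vertex 3.5 2.5 3.0
   vertex 4.0 4.5 4.5
  endloop
 endfacet
 facet normal -0.573 -0.661 0.485
  outer loop
   vertex 2.5 4.0 4.0
   vertex 0.5 5.0 3.0
   vertex 2.0 1.5 0.0
  endloop
 endfacet
 facet normal -0.533 -0.686 0.495
  outer loop
   vertex 2.5 4.0 4.0
   vertex 2.0 1.5 0.0
   vertex 3.5 2.5 3.0
  endloop
 endfacet
 facet normal 0.070 0.657 -0.751
  outer loop
   vertex 3.0 1.5 0.0
   vertex 1.0 4.0 2.0
   vertex 5.0 3.0 1.5
  endloop
 endfacet
 facet normal 0.000 0.625 -0.781
  outer loop
   vertex 3.0 1.5 0.0
   vertex 2.0 1.5 0.0
   vertex 1.0 4.0 2.0
  endloop
 endfacet
 facet normal 0.486 -0.850 0.202
  outer loop
   vertex 3.0 1.5 0.0
   vertex 5.0 3.0 1.5
   vertex 3.5 2.5 3.0
  endloop
 endfacet
 facet normal 0.000 -0.949 0.316
  outer loop
   vertex 3.0 1.5 0.0
   vertex 3.5 2.5 3.0
   vertex 2.0 1.5 0.0
  endloop
 endfacet
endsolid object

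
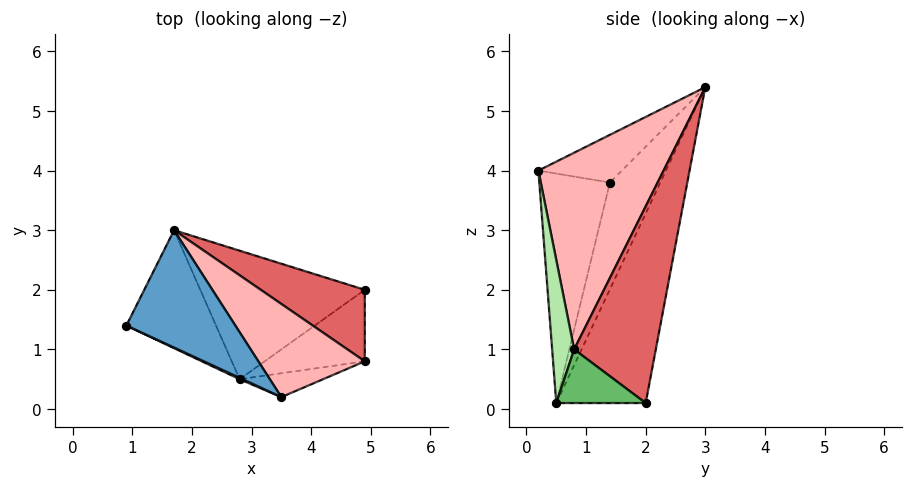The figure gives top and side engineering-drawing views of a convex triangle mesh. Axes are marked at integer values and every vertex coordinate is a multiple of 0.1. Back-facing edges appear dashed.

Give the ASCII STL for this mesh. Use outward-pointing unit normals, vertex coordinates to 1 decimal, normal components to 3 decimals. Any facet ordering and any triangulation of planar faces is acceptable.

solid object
 facet normal -0.326 -0.582 0.745
  outer loop
   vertex 1.7 3.0 5.4
   vertex 0.9 1.4 3.8
   vertex 3.5 0.2 4.0
  endloop
 endfacet
 facet normal -0.419 -0.908 0.005
  outer loop
   vertex 2.8 0.5 0.1
   vertex 3.5 0.2 4.0
   vertex 0.9 1.4 3.8
  endloop
 endfacet
 facet normal -0.535 0.716 -0.449
  outer loop
   vertex 2.8 0.5 0.1
   vertex 0.9 1.4 3.8
   vertex 1.7 3.0 5.4
  endloop
 endfacet
 facet normal -0.519 0.727 -0.450
  outer loop
   vertex 2.8 0.5 0.1
   vertex 1.7 3.0 5.4
   vertex 4.9 2.0 0.1
  endloop
 endfacet
 facet normal 0.394 -0.551 -0.735
  outer loop
   vertex 4.9 0.8 1.0
   vertex 2.8 0.5 0.1
   vertex 4.9 2.0 0.1
  endloop
 endfacet
 facet normal 0.186 -0.977 -0.109
  outer loop
   vertex 4.9 0.8 1.0
   vertex 3.5 0.2 4.0
   vertex 2.8 0.5 0.1
  endloop
 endfacet
 facet normal 0.834 0.331 0.441
  outer loop
   vertex 4.9 0.8 1.0
   vertex 4.9 2.0 0.1
   vertex 1.7 3.0 5.4
  endloop
 endfacet
 facet normal 0.836 0.311 0.452
  outer loop
   vertex 4.9 0.8 1.0
   vertex 1.7 3.0 5.4
   vertex 3.5 0.2 4.0
  endloop
 endfacet
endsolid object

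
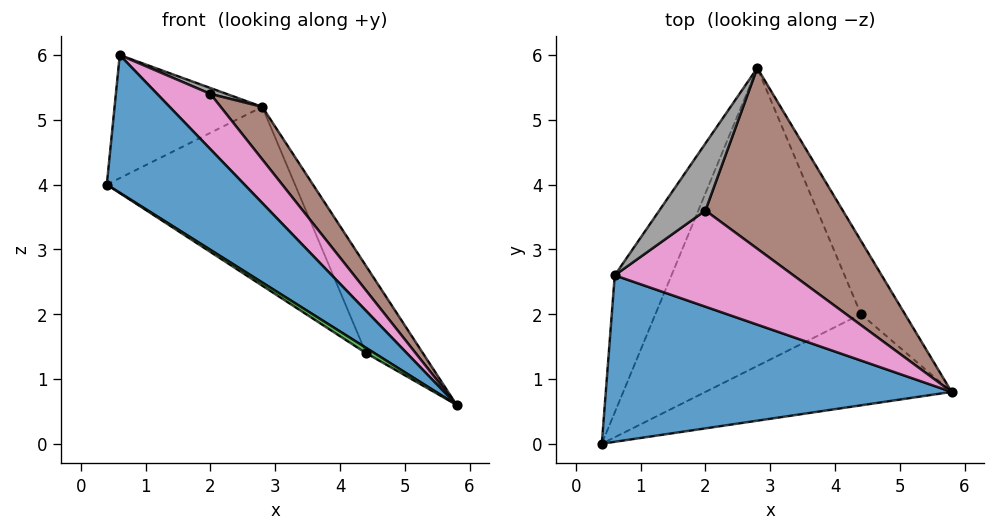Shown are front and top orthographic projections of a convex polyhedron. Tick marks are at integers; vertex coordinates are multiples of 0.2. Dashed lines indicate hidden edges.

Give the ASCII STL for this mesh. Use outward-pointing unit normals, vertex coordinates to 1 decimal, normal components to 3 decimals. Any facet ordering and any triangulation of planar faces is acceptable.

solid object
 facet normal 0.501 -0.551 0.667
  outer loop
   vertex 0.6 2.6 6.0
   vertex 0.4 0.0 4.0
   vertex 5.8 0.8 0.6
  endloop
 endfacet
 facet normal -0.779 0.419 -0.467
  outer loop
   vertex 0.6 2.6 6.0
   vertex 2.8 5.8 5.2
   vertex 0.4 0.0 4.0
  endloop
 endfacet
 facet normal -0.527 -0.049 -0.848
  outer loop
   vertex 4.4 2.0 1.4
   vertex 5.8 0.8 0.6
   vertex 0.4 0.0 4.0
  endloop
 endfacet
 facet normal -0.632 0.399 -0.665
  outer loop
   vertex 4.4 2.0 1.4
   vertex 0.4 0.0 4.0
   vertex 2.8 5.8 5.2
  endloop
 endfacet
 facet normal 0.277 0.735 -0.619
  outer loop
   vertex 4.4 2.0 1.4
   vertex 2.8 5.8 5.2
   vertex 5.8 0.8 0.6
  endloop
 endfacet
 facet normal 0.710 -0.197 0.677
  outer loop
   vertex 2.0 3.6 5.4
   vertex 5.8 0.8 0.6
   vertex 2.8 5.8 5.2
  endloop
 endfacet
 facet normal 0.588 -0.403 0.701
  outer loop
   vertex 2.0 3.6 5.4
   vertex 0.6 2.6 6.0
   vertex 5.8 0.8 0.6
  endloop
 endfacet
 facet normal 0.440 -0.078 0.895
  outer loop
   vertex 2.0 3.6 5.4
   vertex 2.8 5.8 5.2
   vertex 0.6 2.6 6.0
  endloop
 endfacet
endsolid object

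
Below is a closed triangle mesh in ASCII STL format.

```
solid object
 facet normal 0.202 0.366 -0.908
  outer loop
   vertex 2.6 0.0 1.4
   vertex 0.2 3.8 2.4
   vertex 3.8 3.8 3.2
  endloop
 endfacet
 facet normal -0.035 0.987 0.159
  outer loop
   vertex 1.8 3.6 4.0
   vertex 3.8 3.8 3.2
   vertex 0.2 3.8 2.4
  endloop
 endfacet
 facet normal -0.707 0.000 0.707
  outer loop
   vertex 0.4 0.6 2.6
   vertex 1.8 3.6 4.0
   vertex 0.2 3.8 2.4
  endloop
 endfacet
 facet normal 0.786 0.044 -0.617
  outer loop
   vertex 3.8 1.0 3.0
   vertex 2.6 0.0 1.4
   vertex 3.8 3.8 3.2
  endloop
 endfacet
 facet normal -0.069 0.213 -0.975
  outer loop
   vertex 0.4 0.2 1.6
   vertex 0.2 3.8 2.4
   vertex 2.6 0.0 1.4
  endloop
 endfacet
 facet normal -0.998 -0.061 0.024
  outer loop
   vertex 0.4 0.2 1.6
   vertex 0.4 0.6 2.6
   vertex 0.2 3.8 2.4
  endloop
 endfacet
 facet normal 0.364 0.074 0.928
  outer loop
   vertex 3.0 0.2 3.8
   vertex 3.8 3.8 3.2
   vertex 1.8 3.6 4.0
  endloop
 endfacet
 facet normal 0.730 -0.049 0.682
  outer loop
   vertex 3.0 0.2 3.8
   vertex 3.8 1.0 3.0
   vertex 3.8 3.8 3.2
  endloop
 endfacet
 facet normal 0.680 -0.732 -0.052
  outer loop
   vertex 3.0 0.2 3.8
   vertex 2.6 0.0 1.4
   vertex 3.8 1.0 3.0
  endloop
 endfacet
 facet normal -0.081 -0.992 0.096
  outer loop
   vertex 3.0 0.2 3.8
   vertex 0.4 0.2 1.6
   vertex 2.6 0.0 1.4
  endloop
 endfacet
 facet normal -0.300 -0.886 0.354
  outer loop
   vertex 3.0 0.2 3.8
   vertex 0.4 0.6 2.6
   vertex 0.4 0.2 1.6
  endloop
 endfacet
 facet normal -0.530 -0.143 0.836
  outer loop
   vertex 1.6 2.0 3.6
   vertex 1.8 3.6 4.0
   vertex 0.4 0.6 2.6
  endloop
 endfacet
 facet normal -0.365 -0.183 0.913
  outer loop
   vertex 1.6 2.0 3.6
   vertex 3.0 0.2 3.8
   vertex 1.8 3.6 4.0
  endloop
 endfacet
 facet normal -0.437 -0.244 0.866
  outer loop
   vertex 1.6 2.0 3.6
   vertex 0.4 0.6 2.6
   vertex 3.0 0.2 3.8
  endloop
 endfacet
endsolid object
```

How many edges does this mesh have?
21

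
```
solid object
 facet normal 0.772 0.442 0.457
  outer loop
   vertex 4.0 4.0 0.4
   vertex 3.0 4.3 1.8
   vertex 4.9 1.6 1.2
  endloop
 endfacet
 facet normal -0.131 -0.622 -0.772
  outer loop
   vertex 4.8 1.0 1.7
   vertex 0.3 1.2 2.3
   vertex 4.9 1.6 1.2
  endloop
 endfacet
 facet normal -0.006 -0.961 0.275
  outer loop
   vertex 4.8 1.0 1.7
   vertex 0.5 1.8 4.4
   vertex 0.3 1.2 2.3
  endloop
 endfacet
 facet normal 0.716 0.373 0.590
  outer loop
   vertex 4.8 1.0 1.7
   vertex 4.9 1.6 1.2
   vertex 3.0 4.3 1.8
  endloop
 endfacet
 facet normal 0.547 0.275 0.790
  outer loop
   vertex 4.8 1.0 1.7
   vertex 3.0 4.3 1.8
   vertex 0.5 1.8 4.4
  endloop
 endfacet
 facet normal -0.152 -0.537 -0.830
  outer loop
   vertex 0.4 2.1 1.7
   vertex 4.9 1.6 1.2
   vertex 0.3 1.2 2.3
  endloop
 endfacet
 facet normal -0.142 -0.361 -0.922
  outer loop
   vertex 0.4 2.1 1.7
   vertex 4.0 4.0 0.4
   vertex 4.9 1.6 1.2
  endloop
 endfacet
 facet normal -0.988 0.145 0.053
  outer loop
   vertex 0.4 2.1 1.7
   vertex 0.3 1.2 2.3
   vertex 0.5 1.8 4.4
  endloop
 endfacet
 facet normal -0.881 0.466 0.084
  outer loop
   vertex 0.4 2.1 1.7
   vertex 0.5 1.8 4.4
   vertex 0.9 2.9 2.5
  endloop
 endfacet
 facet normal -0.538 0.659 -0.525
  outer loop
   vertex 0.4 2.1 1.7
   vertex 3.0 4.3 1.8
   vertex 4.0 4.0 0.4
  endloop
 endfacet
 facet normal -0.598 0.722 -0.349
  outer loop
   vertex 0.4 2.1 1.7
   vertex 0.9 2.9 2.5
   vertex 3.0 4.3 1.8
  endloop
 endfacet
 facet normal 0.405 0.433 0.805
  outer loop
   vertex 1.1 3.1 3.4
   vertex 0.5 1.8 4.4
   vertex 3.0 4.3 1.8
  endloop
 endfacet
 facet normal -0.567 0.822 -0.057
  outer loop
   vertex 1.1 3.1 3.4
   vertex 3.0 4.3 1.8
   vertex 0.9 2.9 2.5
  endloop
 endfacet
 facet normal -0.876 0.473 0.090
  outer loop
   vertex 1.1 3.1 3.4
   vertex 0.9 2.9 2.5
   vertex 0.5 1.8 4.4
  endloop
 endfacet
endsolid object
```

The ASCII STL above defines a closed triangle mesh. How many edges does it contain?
21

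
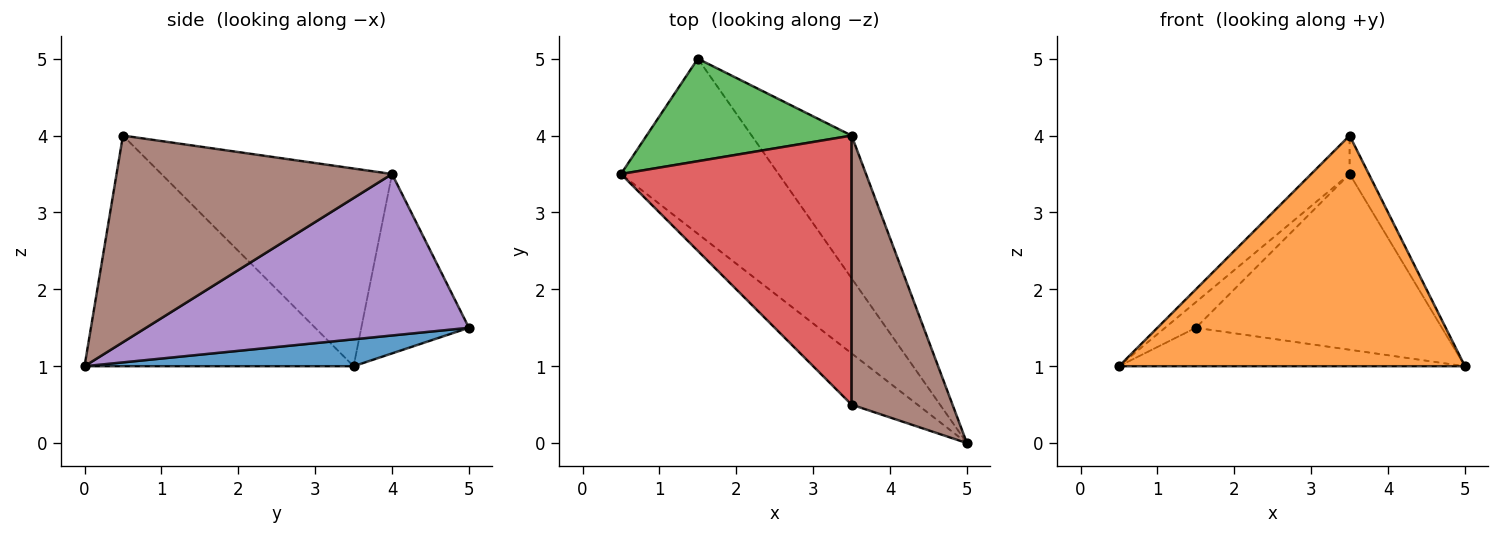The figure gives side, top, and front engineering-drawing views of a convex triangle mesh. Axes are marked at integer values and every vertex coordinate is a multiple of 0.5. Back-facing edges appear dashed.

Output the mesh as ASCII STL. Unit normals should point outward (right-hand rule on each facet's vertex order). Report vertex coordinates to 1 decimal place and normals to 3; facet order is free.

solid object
 facet normal 0.164 0.211 -0.963
  outer loop
   vertex 1.5 5.0 1.5
   vertex 5.0 0.0 1.0
   vertex 0.5 3.5 1.0
  endloop
 endfacet
 facet normal -0.605 -0.777 -0.173
  outer loop
   vertex 3.5 0.5 4.0
   vertex 0.5 3.5 1.0
   vertex 5.0 0.0 1.0
  endloop
 endfacet
 facet normal -0.647 0.185 0.740
  outer loop
   vertex 3.5 4.0 3.5
   vertex 1.5 5.0 1.5
   vertex 0.5 3.5 1.0
  endloop
 endfacet
 facet normal -0.647 0.108 0.755
  outer loop
   vertex 3.5 4.0 3.5
   vertex 0.5 3.5 1.0
   vertex 3.5 0.5 4.0
  endloop
 endfacet
 facet normal 0.714 0.544 -0.442
  outer loop
   vertex 3.5 4.0 3.5
   vertex 5.0 0.0 1.0
   vertex 1.5 5.0 1.5
  endloop
 endfacet
 facet normal 0.897 0.063 0.438
  outer loop
   vertex 3.5 4.0 3.5
   vertex 3.5 0.5 4.0
   vertex 5.0 0.0 1.0
  endloop
 endfacet
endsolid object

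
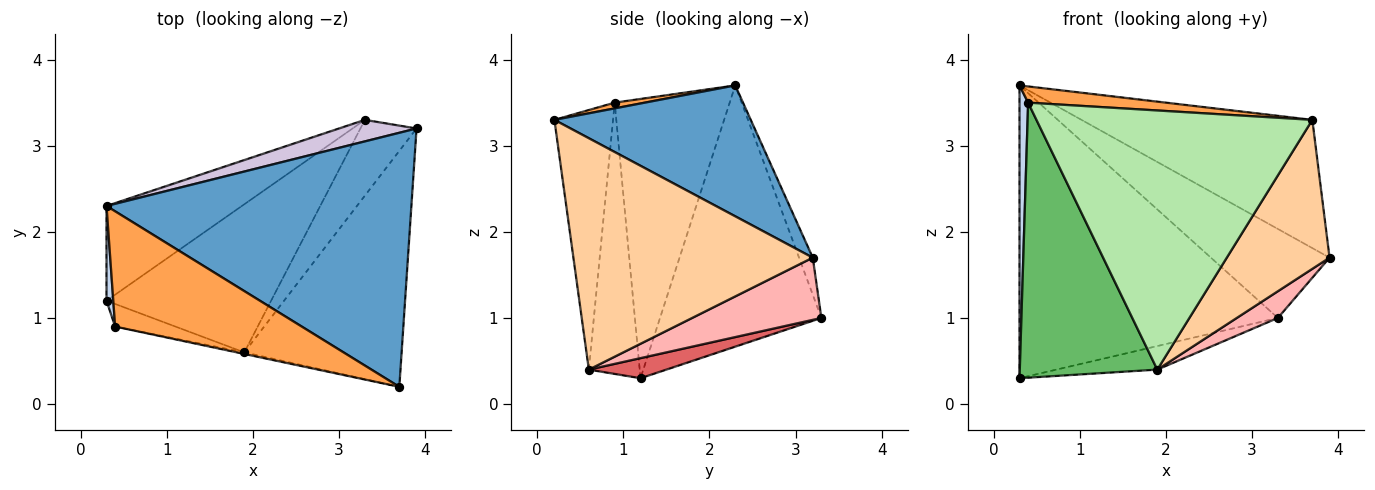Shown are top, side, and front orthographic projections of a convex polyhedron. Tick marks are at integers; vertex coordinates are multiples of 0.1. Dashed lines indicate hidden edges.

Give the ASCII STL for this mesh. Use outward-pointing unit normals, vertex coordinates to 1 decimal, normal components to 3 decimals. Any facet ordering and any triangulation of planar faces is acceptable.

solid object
 facet normal 0.358 0.421 0.834
  outer loop
   vertex 0.3 2.3 3.7
   vertex 3.7 0.2 3.3
   vertex 3.9 3.2 1.7
  endloop
 endfacet
 facet normal -0.997 -0.075 0.024
  outer loop
   vertex 0.4 0.9 3.5
   vertex 0.3 2.3 3.7
   vertex 0.3 1.2 0.3
  endloop
 endfacet
 facet normal 0.030 -0.139 0.990
  outer loop
   vertex 0.4 0.9 3.5
   vertex 3.7 0.2 3.3
   vertex 0.3 2.3 3.7
  endloop
 endfacet
 facet normal 0.779 -0.335 -0.530
  outer loop
   vertex 1.9 0.6 0.4
   vertex 3.9 3.2 1.7
   vertex 3.7 0.2 3.3
  endloop
 endfacet
 facet normal -0.346 -0.935 -0.077
  outer loop
   vertex 1.9 0.6 0.4
   vertex 0.4 0.9 3.5
   vertex 0.3 1.2 0.3
  endloop
 endfacet
 facet normal -0.208 -0.978 -0.006
  outer loop
   vertex 1.9 0.6 0.4
   vertex 3.7 0.2 3.3
   vertex 0.4 0.9 3.5
  endloop
 endfacet
 facet normal 0.120 0.156 -0.981
  outer loop
   vertex 3.3 3.3 1.0
   vertex 1.9 0.6 0.4
   vertex 0.3 1.2 0.3
  endloop
 endfacet
 facet normal 0.722 -0.230 -0.652
  outer loop
   vertex 3.3 3.3 1.0
   vertex 3.9 3.2 1.7
   vertex 1.9 0.6 0.4
  endloop
 endfacet
 facet normal -0.511 0.818 -0.265
  outer loop
   vertex 3.3 3.3 1.0
   vertex 0.3 1.2 0.3
   vertex 0.3 2.3 3.7
  endloop
 endfacet
 facet normal -0.112 0.966 0.234
  outer loop
   vertex 3.3 3.3 1.0
   vertex 0.3 2.3 3.7
   vertex 3.9 3.2 1.7
  endloop
 endfacet
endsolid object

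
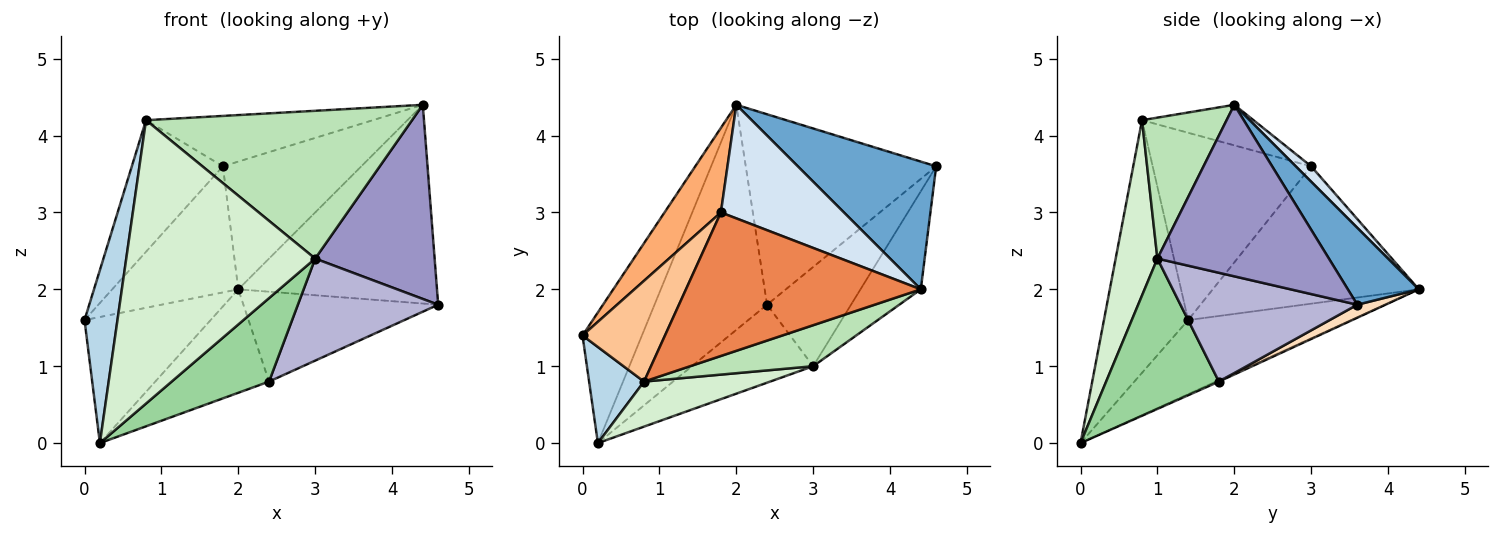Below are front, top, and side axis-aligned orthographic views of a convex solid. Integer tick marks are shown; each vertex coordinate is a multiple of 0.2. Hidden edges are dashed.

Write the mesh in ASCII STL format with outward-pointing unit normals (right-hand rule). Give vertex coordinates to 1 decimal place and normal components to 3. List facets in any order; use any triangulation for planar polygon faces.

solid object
 facet normal 0.288 0.806 0.518
  outer loop
   vertex 4.4 2.0 4.4
   vertex 4.6 3.6 1.8
   vertex 2.0 4.4 2.0
  endloop
 endfacet
 facet normal -0.668 0.517 -0.536
  outer loop
   vertex 0.2 0.0 0.0
   vertex 0.0 1.4 1.6
   vertex 2.0 4.4 2.0
  endloop
 endfacet
 facet normal -0.913 -0.357 0.198
  outer loop
   vertex 0.2 0.0 0.0
   vertex 0.8 0.8 4.2
   vertex 0.0 1.4 1.6
  endloop
 endfacet
 facet normal 0.083 0.745 0.662
  outer loop
   vertex 1.8 3.0 3.6
   vertex 4.4 2.0 4.4
   vertex 2.0 4.4 2.0
  endloop
 endfacet
 facet normal -0.161 0.327 0.931
  outer loop
   vertex 1.8 3.0 3.6
   vertex 0.8 0.8 4.2
   vertex 4.4 2.0 4.4
  endloop
 endfacet
 facet normal -0.805 0.493 0.330
  outer loop
   vertex 1.8 3.0 3.6
   vertex 2.0 4.4 2.0
   vertex 0.0 1.4 1.6
  endloop
 endfacet
 facet normal -0.810 0.465 0.357
  outer loop
   vertex 1.8 3.0 3.6
   vertex 0.0 1.4 1.6
   vertex 0.8 0.8 4.2
  endloop
 endfacet
 facet normal 0.062 0.426 -0.903
  outer loop
   vertex 2.4 1.8 0.8
   vertex 2.0 4.4 2.0
   vertex 4.6 3.6 1.8
  endloop
 endfacet
 facet normal -0.011 0.418 -0.909
  outer loop
   vertex 2.4 1.8 0.8
   vertex 0.2 0.0 0.0
   vertex 2.0 4.4 2.0
  endloop
 endfacet
 facet normal 0.646 -0.558 -0.521
  outer loop
   vertex 3.0 1.0 2.4
   vertex 0.2 0.0 0.0
   vertex 2.4 1.8 0.8
  endloop
 endfacet
 facet normal 0.293 -0.921 0.256
  outer loop
   vertex 3.0 1.0 2.4
   vertex 4.4 2.0 4.4
   vertex 0.8 0.8 4.2
  endloop
 endfacet
 facet normal 0.213 -0.965 0.153
  outer loop
   vertex 3.0 1.0 2.4
   vertex 0.8 0.8 4.2
   vertex 0.2 0.0 0.0
  endloop
 endfacet
 facet normal 0.788 -0.549 -0.277
  outer loop
   vertex 3.0 1.0 2.4
   vertex 4.6 3.6 1.8
   vertex 4.4 2.0 4.4
  endloop
 endfacet
 facet normal 0.670 -0.532 -0.517
  outer loop
   vertex 3.0 1.0 2.4
   vertex 2.4 1.8 0.8
   vertex 4.6 3.6 1.8
  endloop
 endfacet
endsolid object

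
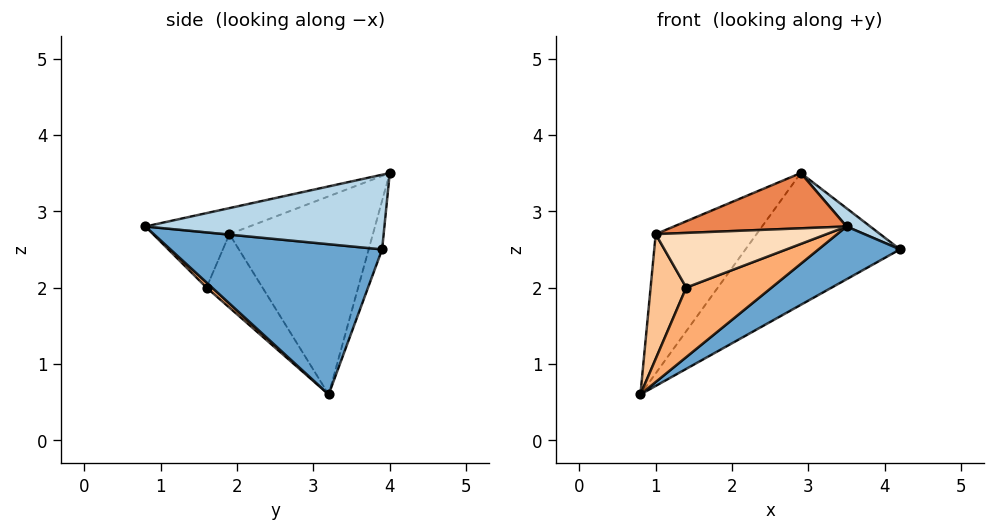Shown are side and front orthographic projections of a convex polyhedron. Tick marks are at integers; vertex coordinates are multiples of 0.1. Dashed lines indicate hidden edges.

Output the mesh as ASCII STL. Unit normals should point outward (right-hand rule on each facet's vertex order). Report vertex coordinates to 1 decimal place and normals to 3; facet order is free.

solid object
 facet normal 0.509 -0.196 -0.838
  outer loop
   vertex 3.5 0.8 2.8
   vertex 0.8 3.2 0.6
   vertex 4.2 3.9 2.5
  endloop
 endfacet
 facet normal -0.085 0.975 -0.208
  outer loop
   vertex 2.9 4.0 3.5
   vertex 4.2 3.9 2.5
   vertex 0.8 3.2 0.6
  endloop
 endfacet
 facet normal 0.606 -0.060 0.793
  outer loop
   vertex 2.9 4.0 3.5
   vertex 3.5 0.8 2.8
   vertex 4.2 3.9 2.5
  endloop
 endfacet
 facet normal -0.751 0.527 0.398
  outer loop
   vertex 1.0 1.9 2.7
   vertex 2.9 4.0 3.5
   vertex 0.8 3.2 0.6
  endloop
 endfacet
 facet normal -0.143 -0.237 0.961
  outer loop
   vertex 1.0 1.9 2.7
   vertex 3.5 0.8 2.8
   vertex 2.9 4.0 3.5
  endloop
 endfacet
 facet normal 0.042 -0.649 -0.760
  outer loop
   vertex 1.4 1.6 2.0
   vertex 0.8 3.2 0.6
   vertex 3.5 0.8 2.8
  endloop
 endfacet
 facet normal -0.818 -0.521 -0.244
  outer loop
   vertex 1.4 1.6 2.0
   vertex 1.0 1.9 2.7
   vertex 0.8 3.2 0.6
  endloop
 endfacet
 facet normal -0.403 -0.902 0.156
  outer loop
   vertex 1.4 1.6 2.0
   vertex 3.5 0.8 2.8
   vertex 1.0 1.9 2.7
  endloop
 endfacet
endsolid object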